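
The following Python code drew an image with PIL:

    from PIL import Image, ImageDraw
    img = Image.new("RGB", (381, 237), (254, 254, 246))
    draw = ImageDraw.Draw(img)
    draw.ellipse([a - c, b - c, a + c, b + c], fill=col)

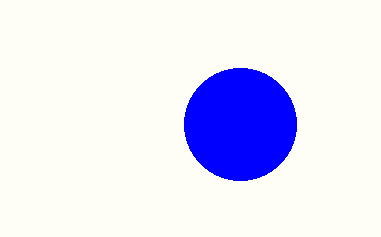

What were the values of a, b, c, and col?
a = 240; b = 124; c = 56; col = 'blue'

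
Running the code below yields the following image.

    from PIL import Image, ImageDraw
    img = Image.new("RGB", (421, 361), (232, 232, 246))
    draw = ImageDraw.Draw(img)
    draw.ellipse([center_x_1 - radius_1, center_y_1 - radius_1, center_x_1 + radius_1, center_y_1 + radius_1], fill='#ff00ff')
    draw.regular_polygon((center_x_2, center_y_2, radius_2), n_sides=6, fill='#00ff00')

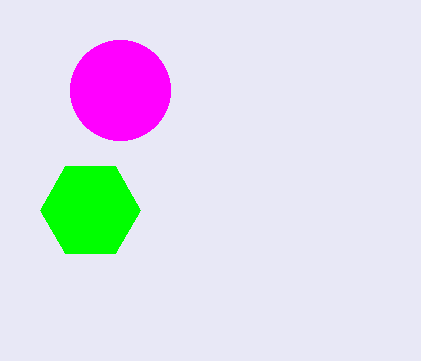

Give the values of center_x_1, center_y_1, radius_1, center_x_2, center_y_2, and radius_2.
center_x_1 = 120, center_y_1 = 90, radius_1 = 50, center_x_2 = 90, center_y_2 = 210, radius_2 = 50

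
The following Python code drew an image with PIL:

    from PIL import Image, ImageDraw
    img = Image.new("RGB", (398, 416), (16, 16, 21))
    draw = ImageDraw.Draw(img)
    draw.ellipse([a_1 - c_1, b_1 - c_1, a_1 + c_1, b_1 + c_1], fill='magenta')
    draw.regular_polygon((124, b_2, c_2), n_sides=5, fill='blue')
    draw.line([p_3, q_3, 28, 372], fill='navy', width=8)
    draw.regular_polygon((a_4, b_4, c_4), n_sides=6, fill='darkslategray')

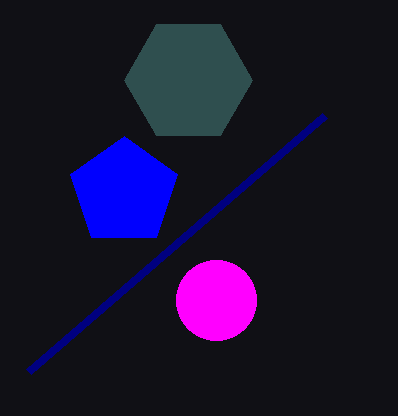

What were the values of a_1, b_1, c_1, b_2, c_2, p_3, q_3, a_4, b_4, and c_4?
a_1 = 216, b_1 = 300, c_1 = 40, b_2 = 192, c_2 = 56, p_3 = 324, q_3 = 116, a_4 = 188, b_4 = 80, c_4 = 64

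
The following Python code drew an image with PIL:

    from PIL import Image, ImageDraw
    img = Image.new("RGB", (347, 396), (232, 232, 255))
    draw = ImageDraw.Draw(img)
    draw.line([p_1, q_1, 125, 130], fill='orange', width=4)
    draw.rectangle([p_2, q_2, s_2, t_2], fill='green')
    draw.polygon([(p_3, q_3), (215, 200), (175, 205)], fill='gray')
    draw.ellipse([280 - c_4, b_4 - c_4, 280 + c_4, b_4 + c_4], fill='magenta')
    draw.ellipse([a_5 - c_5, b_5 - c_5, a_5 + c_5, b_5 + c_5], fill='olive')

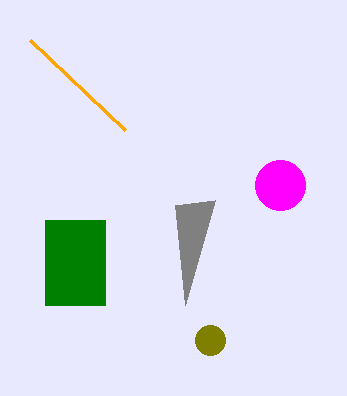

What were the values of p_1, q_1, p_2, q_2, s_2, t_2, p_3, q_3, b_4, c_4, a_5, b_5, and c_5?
p_1 = 30
q_1 = 40
p_2 = 45
q_2 = 220
s_2 = 105
t_2 = 305
p_3 = 185
q_3 = 305
b_4 = 185
c_4 = 25
a_5 = 210
b_5 = 340
c_5 = 15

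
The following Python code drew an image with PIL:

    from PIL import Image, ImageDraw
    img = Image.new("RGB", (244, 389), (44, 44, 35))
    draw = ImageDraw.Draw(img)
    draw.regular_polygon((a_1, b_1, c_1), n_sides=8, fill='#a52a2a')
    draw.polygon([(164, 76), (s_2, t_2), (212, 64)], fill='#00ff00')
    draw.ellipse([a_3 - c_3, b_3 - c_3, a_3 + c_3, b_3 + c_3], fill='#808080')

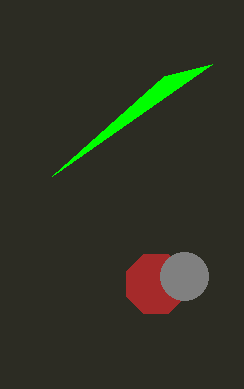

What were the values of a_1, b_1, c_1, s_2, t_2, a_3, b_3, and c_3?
a_1 = 156, b_1 = 284, c_1 = 32, s_2 = 52, t_2 = 176, a_3 = 184, b_3 = 276, c_3 = 24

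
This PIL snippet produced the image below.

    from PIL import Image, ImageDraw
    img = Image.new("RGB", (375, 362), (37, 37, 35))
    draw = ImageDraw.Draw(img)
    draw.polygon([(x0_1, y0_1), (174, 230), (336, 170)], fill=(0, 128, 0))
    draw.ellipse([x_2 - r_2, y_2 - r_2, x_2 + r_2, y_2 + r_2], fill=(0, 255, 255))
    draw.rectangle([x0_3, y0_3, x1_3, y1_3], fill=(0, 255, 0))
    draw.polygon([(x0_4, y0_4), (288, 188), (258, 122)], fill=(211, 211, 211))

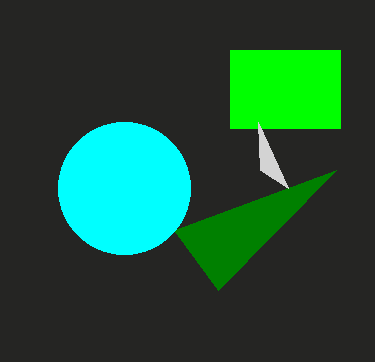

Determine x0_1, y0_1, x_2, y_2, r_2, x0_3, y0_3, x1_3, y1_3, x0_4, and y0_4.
x0_1 = 218
y0_1 = 290
x_2 = 124
y_2 = 188
r_2 = 66
x0_3 = 230
y0_3 = 50
x1_3 = 340
y1_3 = 128
x0_4 = 260
y0_4 = 170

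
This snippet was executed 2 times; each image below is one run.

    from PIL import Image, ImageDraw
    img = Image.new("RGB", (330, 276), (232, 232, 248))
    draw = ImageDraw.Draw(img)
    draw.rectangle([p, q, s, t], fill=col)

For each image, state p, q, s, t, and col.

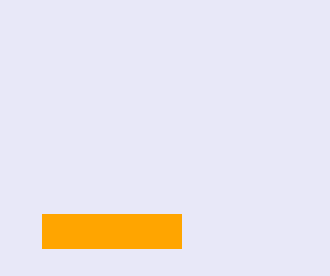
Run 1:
p = 42; q = 214; s = 181; t = 248; col = 'orange'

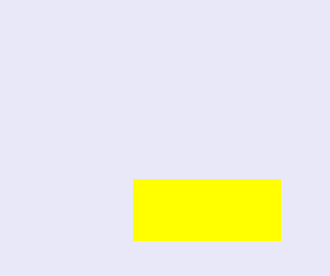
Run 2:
p = 133, q = 179, s = 280, t = 240, col = 'yellow'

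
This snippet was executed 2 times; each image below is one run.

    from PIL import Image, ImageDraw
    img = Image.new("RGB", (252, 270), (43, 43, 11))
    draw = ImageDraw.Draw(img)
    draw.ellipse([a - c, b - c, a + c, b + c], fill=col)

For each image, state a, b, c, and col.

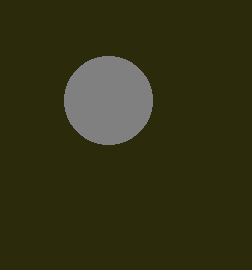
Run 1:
a = 108; b = 100; c = 44; col = 'gray'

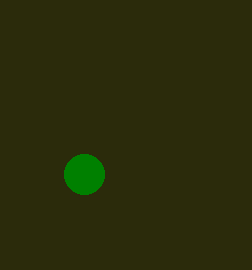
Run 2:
a = 84, b = 174, c = 20, col = 'green'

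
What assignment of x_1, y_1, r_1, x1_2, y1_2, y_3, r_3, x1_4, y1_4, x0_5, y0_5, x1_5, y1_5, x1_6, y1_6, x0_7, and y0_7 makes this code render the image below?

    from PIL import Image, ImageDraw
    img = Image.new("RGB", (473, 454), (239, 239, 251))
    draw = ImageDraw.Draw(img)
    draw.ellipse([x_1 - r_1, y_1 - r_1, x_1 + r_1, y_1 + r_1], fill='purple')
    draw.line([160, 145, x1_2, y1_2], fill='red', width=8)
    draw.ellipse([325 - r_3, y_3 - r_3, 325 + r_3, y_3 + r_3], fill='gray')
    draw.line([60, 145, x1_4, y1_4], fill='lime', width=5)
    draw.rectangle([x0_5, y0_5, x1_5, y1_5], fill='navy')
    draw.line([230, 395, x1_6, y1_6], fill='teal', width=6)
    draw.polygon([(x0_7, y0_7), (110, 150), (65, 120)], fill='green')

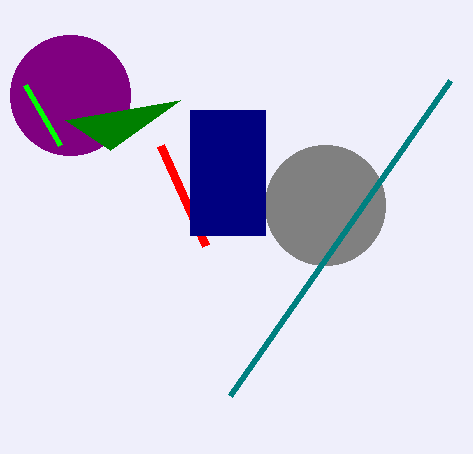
x_1 = 70, y_1 = 95, r_1 = 60, x1_2 = 205, y1_2 = 245, y_3 = 205, r_3 = 60, x1_4 = 25, y1_4 = 85, x0_5 = 190, y0_5 = 110, x1_5 = 265, y1_5 = 235, x1_6 = 450, y1_6 = 80, x0_7 = 180, y0_7 = 100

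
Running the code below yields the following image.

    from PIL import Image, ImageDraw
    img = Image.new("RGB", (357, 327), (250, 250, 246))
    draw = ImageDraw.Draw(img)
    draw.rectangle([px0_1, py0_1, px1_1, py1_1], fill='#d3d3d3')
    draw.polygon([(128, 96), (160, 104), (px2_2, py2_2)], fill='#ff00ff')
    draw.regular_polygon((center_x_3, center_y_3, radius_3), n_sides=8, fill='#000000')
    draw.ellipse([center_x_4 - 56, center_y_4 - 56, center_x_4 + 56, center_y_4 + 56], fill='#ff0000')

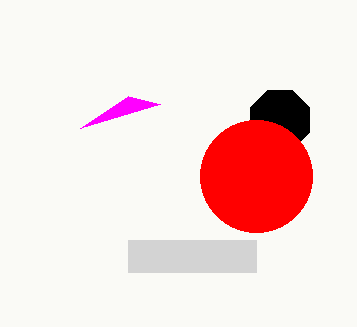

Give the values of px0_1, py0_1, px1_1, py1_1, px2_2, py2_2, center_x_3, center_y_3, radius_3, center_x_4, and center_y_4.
px0_1 = 128
py0_1 = 240
px1_1 = 256
py1_1 = 272
px2_2 = 80
py2_2 = 128
center_x_3 = 280
center_y_3 = 120
radius_3 = 32
center_x_4 = 256
center_y_4 = 176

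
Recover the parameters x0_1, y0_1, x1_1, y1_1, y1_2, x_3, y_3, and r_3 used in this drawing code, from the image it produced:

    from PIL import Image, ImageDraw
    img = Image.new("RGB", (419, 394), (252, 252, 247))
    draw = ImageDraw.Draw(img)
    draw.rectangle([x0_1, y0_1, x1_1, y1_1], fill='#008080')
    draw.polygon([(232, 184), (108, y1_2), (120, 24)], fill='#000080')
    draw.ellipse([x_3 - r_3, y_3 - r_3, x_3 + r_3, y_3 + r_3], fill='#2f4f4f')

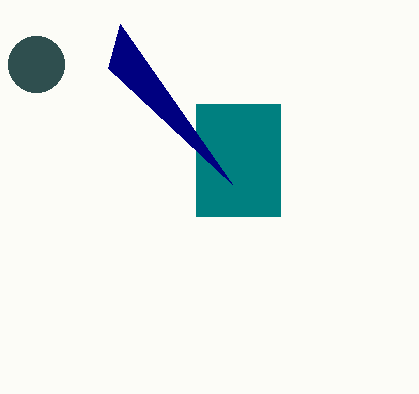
x0_1 = 196, y0_1 = 104, x1_1 = 280, y1_1 = 216, y1_2 = 68, x_3 = 36, y_3 = 64, r_3 = 28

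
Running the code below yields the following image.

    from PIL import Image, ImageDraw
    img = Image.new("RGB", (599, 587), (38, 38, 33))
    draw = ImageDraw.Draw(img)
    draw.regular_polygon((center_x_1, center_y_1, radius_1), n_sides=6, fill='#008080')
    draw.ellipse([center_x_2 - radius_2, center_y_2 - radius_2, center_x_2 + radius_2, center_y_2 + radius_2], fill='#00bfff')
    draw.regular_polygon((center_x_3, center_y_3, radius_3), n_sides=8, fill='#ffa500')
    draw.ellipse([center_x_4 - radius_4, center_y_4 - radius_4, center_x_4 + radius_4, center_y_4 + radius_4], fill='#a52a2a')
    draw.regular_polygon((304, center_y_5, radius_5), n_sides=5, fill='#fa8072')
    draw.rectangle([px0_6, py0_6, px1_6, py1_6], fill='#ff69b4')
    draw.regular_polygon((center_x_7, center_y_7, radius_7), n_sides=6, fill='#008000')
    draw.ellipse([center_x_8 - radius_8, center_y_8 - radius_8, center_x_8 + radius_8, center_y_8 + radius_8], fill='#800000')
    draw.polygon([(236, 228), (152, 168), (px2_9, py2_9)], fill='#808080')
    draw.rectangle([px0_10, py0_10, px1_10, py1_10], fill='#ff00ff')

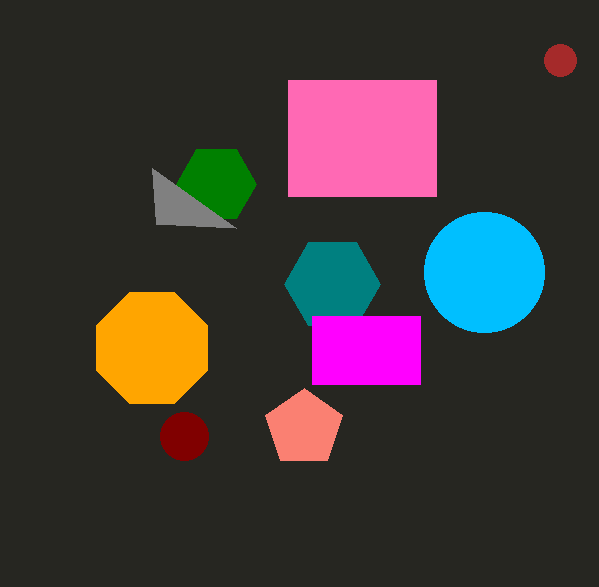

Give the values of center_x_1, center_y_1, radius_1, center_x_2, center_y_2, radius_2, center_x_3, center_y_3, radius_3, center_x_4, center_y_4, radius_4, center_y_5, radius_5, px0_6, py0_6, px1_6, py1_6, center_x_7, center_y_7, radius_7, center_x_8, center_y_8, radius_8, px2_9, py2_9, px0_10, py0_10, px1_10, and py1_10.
center_x_1 = 332; center_y_1 = 284; radius_1 = 48; center_x_2 = 484; center_y_2 = 272; radius_2 = 60; center_x_3 = 152; center_y_3 = 348; radius_3 = 60; center_x_4 = 560; center_y_4 = 60; radius_4 = 16; center_y_5 = 428; radius_5 = 40; px0_6 = 288; py0_6 = 80; px1_6 = 436; py1_6 = 196; center_x_7 = 216; center_y_7 = 184; radius_7 = 40; center_x_8 = 184; center_y_8 = 436; radius_8 = 24; px2_9 = 156; py2_9 = 224; px0_10 = 312; py0_10 = 316; px1_10 = 420; py1_10 = 384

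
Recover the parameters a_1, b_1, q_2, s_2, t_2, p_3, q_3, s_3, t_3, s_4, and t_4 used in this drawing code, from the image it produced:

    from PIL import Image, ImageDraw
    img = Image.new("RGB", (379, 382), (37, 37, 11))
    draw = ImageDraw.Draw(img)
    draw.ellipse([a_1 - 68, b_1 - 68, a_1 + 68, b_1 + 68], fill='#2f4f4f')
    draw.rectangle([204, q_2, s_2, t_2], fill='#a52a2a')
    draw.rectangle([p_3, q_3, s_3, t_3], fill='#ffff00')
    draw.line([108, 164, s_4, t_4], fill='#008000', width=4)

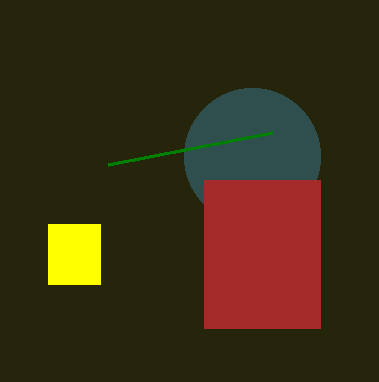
a_1 = 252; b_1 = 156; q_2 = 180; s_2 = 320; t_2 = 328; p_3 = 48; q_3 = 224; s_3 = 100; t_3 = 284; s_4 = 272; t_4 = 132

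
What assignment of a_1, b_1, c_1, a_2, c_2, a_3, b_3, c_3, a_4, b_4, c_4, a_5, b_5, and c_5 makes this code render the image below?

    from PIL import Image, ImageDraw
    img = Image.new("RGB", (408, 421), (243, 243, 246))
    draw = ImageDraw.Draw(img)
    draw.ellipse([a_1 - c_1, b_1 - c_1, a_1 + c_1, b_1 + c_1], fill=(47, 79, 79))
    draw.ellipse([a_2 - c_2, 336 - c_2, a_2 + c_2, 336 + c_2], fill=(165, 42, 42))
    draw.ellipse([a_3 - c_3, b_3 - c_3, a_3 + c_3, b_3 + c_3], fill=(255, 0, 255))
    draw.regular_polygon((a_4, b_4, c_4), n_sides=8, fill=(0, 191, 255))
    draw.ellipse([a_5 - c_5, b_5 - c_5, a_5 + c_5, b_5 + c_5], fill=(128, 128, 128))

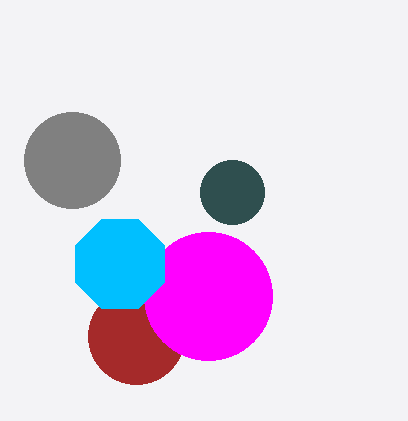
a_1 = 232; b_1 = 192; c_1 = 32; a_2 = 136; c_2 = 48; a_3 = 208; b_3 = 296; c_3 = 64; a_4 = 120; b_4 = 264; c_4 = 48; a_5 = 72; b_5 = 160; c_5 = 48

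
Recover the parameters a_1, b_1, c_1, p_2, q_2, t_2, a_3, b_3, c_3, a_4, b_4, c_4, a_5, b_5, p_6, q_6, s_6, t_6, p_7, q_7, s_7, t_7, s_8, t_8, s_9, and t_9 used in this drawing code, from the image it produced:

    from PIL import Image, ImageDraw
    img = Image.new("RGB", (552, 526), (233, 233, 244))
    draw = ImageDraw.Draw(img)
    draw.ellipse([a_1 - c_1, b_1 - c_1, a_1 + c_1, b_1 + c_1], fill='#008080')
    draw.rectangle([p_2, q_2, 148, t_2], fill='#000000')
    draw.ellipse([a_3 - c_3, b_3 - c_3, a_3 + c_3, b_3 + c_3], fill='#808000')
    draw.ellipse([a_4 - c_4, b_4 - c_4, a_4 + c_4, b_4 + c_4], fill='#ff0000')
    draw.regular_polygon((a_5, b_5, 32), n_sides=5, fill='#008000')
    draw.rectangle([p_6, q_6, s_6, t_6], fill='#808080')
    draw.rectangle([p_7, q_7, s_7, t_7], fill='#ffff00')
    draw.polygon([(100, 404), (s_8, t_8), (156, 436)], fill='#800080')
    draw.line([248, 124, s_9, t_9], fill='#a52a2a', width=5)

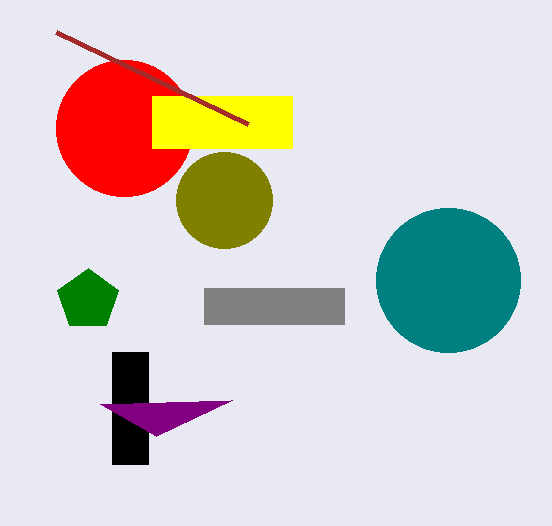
a_1 = 448; b_1 = 280; c_1 = 72; p_2 = 112; q_2 = 352; t_2 = 464; a_3 = 224; b_3 = 200; c_3 = 48; a_4 = 124; b_4 = 128; c_4 = 68; a_5 = 88; b_5 = 300; p_6 = 204; q_6 = 288; s_6 = 344; t_6 = 324; p_7 = 152; q_7 = 96; s_7 = 292; t_7 = 148; s_8 = 232; t_8 = 400; s_9 = 56; t_9 = 32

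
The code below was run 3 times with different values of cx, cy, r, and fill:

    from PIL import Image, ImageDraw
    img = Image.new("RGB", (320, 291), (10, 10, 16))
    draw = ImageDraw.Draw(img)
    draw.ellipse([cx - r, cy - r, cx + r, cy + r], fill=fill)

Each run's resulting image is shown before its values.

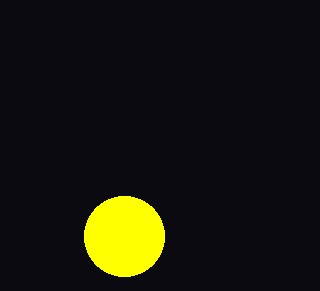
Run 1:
cx = 124, cy = 236, r = 40, fill = 'yellow'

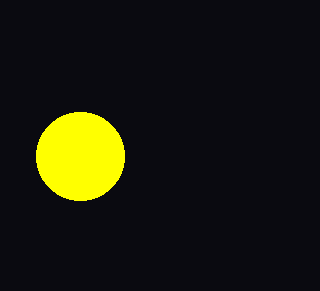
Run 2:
cx = 80
cy = 156
r = 44
fill = 'yellow'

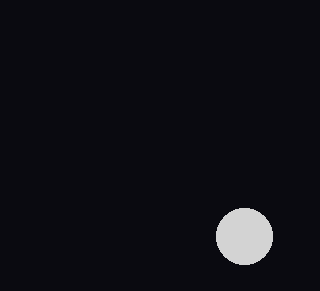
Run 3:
cx = 244
cy = 236
r = 28
fill = 'lightgray'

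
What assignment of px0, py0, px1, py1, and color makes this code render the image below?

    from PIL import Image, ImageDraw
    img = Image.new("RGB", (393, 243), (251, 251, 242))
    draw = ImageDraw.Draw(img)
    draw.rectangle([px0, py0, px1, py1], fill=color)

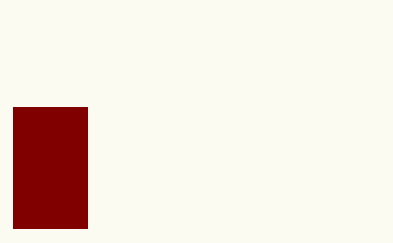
px0 = 13
py0 = 107
px1 = 87
py1 = 228
color = 'maroon'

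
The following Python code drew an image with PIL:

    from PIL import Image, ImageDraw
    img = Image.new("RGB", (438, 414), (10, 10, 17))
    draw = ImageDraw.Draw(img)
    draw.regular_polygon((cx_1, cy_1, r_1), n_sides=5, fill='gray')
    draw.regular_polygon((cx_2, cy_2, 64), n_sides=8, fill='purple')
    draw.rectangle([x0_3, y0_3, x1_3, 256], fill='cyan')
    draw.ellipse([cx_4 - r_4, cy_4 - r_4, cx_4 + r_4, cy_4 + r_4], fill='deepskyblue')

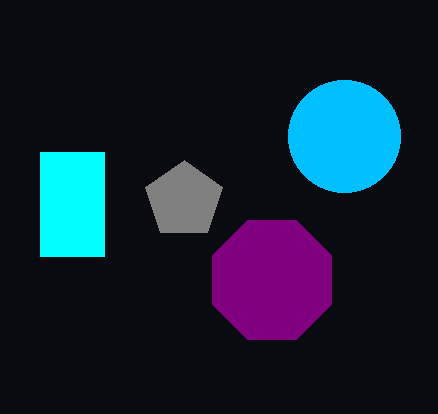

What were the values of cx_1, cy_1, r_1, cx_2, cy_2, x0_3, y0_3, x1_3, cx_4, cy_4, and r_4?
cx_1 = 184; cy_1 = 200; r_1 = 40; cx_2 = 272; cy_2 = 280; x0_3 = 40; y0_3 = 152; x1_3 = 104; cx_4 = 344; cy_4 = 136; r_4 = 56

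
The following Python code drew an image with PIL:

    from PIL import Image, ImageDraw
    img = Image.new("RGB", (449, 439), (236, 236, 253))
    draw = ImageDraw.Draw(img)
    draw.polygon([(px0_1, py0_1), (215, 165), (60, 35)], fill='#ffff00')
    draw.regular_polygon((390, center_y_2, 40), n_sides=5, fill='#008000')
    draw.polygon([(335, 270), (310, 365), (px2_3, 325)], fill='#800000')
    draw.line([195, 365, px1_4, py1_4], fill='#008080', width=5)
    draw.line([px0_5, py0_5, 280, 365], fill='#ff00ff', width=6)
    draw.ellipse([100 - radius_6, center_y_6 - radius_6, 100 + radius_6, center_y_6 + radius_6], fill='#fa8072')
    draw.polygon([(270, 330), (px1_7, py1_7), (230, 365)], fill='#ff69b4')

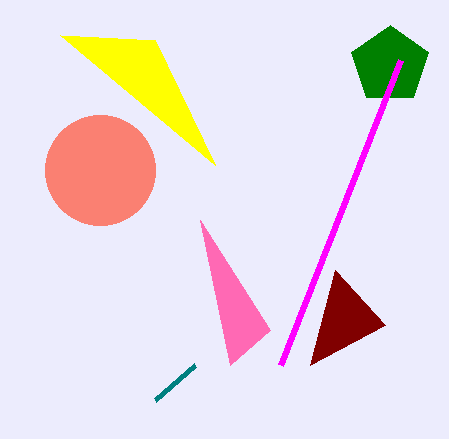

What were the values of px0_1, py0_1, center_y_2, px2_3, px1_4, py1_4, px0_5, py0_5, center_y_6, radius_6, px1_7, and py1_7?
px0_1 = 155
py0_1 = 40
center_y_2 = 65
px2_3 = 385
px1_4 = 155
py1_4 = 400
px0_5 = 400
py0_5 = 60
center_y_6 = 170
radius_6 = 55
px1_7 = 200
py1_7 = 220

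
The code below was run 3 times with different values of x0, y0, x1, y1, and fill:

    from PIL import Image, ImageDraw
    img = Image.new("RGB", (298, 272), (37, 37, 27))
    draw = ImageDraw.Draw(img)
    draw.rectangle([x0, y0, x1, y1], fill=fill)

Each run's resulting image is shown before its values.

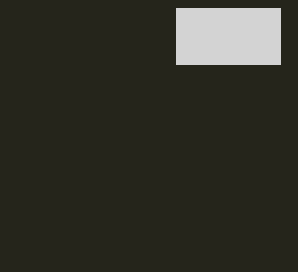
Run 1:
x0 = 176; y0 = 8; x1 = 280; y1 = 64; fill = 'lightgray'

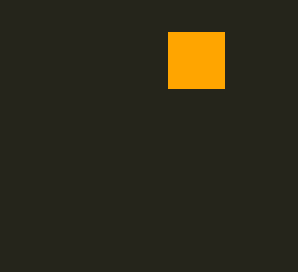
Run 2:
x0 = 168; y0 = 32; x1 = 224; y1 = 88; fill = 'orange'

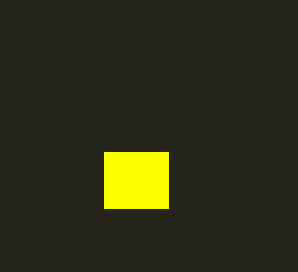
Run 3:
x0 = 104, y0 = 152, x1 = 168, y1 = 208, fill = 'yellow'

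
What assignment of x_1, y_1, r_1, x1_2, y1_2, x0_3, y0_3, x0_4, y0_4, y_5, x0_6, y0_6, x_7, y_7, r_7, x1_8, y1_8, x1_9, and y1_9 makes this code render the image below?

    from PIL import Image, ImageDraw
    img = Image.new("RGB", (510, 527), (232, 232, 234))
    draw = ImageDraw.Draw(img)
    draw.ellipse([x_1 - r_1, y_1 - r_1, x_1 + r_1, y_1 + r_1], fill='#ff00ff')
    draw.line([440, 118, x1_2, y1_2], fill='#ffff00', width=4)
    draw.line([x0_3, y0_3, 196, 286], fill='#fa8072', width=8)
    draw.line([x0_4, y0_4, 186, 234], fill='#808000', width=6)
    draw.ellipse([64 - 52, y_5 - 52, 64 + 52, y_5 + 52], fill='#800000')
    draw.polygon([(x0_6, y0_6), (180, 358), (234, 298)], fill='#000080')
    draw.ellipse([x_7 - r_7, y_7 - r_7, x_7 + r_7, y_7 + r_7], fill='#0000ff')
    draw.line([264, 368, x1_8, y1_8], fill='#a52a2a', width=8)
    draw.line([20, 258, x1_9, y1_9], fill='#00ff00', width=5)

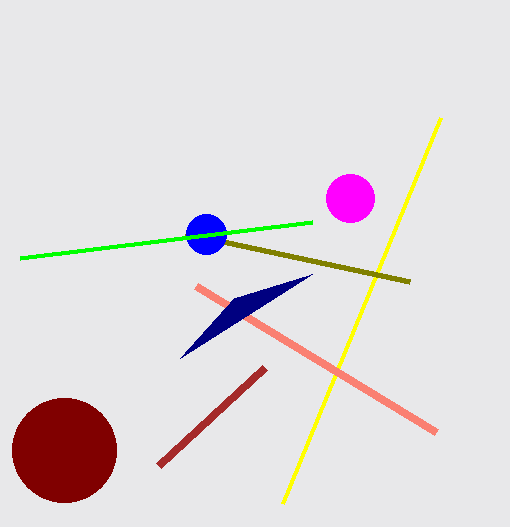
x_1 = 350
y_1 = 198
r_1 = 24
x1_2 = 282
y1_2 = 504
x0_3 = 436
y0_3 = 432
x0_4 = 410
y0_4 = 282
y_5 = 450
x0_6 = 312
y0_6 = 274
x_7 = 206
y_7 = 234
r_7 = 20
x1_8 = 158
y1_8 = 466
x1_9 = 312
y1_9 = 222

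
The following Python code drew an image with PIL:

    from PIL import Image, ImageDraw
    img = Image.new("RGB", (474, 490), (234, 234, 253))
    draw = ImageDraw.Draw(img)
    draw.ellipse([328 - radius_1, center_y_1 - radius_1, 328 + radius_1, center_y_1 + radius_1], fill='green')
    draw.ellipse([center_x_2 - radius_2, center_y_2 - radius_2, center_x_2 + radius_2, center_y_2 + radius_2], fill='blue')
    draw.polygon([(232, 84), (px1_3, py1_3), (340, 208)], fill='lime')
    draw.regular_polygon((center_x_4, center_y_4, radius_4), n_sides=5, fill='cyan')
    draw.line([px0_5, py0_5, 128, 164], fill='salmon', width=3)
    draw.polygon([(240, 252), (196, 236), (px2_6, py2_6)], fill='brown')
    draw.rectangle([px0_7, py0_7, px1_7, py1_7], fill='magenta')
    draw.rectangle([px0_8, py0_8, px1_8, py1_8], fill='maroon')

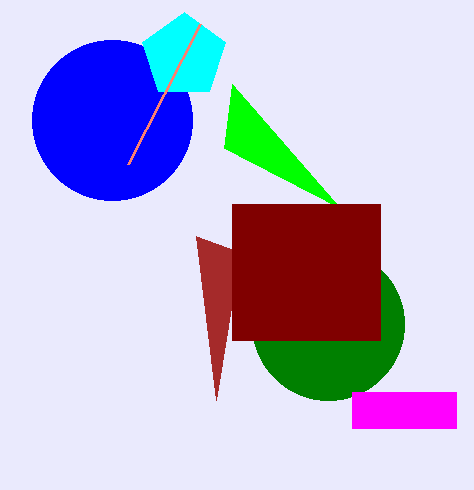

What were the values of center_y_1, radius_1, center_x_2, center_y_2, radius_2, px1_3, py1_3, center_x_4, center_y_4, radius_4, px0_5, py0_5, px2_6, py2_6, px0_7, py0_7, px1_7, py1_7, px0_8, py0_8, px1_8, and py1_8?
center_y_1 = 324; radius_1 = 76; center_x_2 = 112; center_y_2 = 120; radius_2 = 80; px1_3 = 224; py1_3 = 148; center_x_4 = 184; center_y_4 = 56; radius_4 = 44; px0_5 = 200; py0_5 = 24; px2_6 = 216; py2_6 = 400; px0_7 = 352; py0_7 = 392; px1_7 = 456; py1_7 = 428; px0_8 = 232; py0_8 = 204; px1_8 = 380; py1_8 = 340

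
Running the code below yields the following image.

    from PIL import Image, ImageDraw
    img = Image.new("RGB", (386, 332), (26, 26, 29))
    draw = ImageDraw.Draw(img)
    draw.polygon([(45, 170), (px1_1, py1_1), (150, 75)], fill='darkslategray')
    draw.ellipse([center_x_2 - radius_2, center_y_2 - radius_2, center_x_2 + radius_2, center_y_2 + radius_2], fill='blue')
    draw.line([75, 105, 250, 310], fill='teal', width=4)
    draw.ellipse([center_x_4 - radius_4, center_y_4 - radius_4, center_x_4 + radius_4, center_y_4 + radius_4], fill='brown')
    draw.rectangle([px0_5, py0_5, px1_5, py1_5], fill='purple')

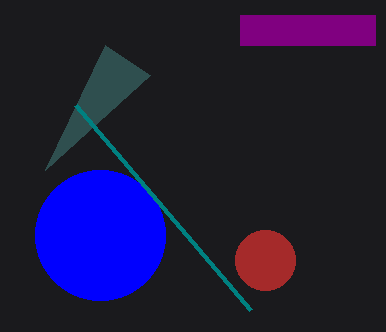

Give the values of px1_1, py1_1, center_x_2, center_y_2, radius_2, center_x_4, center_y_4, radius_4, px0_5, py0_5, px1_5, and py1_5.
px1_1 = 105; py1_1 = 45; center_x_2 = 100; center_y_2 = 235; radius_2 = 65; center_x_4 = 265; center_y_4 = 260; radius_4 = 30; px0_5 = 240; py0_5 = 15; px1_5 = 375; py1_5 = 45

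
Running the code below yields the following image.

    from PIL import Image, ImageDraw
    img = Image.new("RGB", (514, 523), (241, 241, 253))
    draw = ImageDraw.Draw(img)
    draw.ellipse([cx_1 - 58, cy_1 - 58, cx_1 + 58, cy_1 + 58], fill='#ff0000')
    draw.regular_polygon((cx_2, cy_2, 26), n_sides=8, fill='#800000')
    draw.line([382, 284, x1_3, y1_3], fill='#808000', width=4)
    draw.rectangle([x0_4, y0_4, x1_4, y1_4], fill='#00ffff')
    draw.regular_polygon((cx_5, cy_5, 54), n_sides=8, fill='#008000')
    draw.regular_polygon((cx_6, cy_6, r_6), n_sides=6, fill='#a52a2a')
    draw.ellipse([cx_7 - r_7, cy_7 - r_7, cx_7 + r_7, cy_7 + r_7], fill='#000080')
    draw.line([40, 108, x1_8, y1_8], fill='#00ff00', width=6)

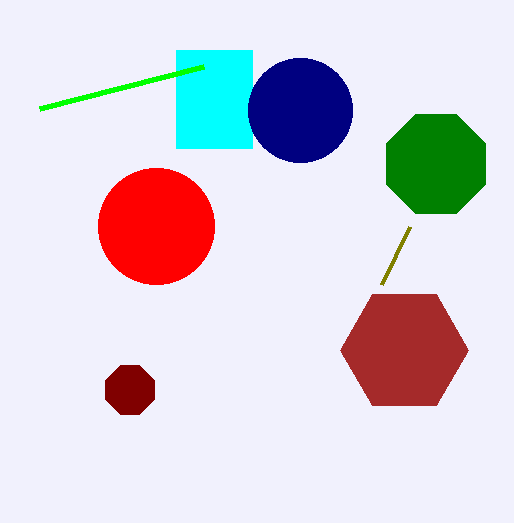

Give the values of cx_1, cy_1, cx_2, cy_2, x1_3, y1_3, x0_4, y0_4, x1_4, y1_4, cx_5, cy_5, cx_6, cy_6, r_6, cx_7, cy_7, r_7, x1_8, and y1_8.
cx_1 = 156; cy_1 = 226; cx_2 = 130; cy_2 = 390; x1_3 = 410; y1_3 = 226; x0_4 = 176; y0_4 = 50; x1_4 = 252; y1_4 = 148; cx_5 = 436; cy_5 = 164; cx_6 = 404; cy_6 = 350; r_6 = 64; cx_7 = 300; cy_7 = 110; r_7 = 52; x1_8 = 204; y1_8 = 66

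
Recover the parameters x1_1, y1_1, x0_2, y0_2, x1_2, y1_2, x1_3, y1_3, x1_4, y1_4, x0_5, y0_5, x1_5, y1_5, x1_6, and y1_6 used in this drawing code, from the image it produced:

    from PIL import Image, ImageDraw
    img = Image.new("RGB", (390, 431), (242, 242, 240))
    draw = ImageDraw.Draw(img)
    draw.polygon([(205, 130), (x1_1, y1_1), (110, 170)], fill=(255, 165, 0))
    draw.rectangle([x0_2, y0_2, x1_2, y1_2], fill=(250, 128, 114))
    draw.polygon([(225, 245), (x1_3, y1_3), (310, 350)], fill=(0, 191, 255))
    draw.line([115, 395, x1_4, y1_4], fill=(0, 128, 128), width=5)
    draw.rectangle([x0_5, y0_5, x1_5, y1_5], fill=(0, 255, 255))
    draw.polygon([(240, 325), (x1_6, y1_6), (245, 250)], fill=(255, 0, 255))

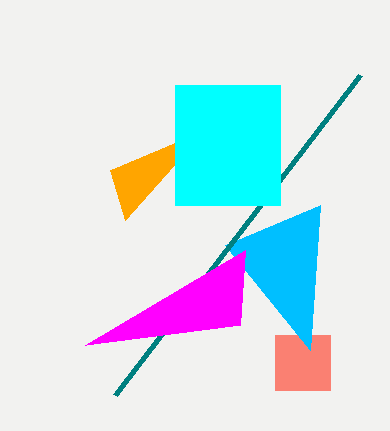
x1_1 = 125; y1_1 = 220; x0_2 = 275; y0_2 = 335; x1_2 = 330; y1_2 = 390; x1_3 = 320; y1_3 = 205; x1_4 = 360; y1_4 = 75; x0_5 = 175; y0_5 = 85; x1_5 = 280; y1_5 = 205; x1_6 = 85; y1_6 = 345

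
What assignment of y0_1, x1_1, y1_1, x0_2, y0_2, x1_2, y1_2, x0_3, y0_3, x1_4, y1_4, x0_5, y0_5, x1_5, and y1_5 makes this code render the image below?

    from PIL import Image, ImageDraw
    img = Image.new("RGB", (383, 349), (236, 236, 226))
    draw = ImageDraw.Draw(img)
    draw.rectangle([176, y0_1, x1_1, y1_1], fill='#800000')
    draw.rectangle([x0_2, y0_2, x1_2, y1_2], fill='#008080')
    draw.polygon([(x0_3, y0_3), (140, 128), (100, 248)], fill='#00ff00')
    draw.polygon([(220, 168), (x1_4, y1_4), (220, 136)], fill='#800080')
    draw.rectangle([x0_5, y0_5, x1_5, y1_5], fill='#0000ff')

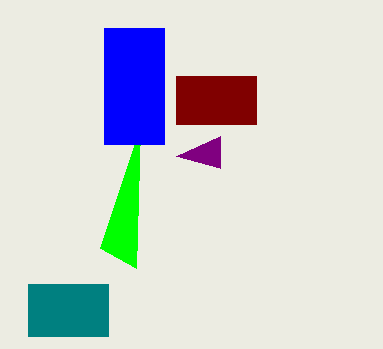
y0_1 = 76; x1_1 = 256; y1_1 = 124; x0_2 = 28; y0_2 = 284; x1_2 = 108; y1_2 = 336; x0_3 = 136; y0_3 = 268; x1_4 = 176; y1_4 = 156; x0_5 = 104; y0_5 = 28; x1_5 = 164; y1_5 = 144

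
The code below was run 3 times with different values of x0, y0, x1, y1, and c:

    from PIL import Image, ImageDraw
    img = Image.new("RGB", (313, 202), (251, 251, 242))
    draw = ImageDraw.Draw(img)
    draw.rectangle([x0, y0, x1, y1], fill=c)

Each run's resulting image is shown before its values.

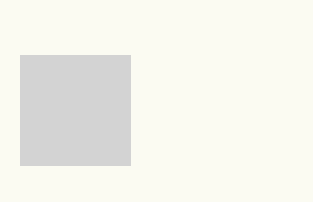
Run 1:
x0 = 20; y0 = 55; x1 = 130; y1 = 165; c = 'lightgray'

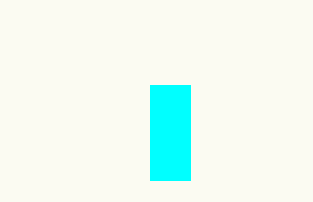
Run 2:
x0 = 150, y0 = 85, x1 = 190, y1 = 180, c = 'cyan'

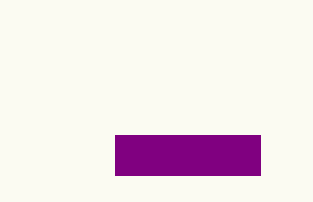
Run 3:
x0 = 115
y0 = 135
x1 = 260
y1 = 175
c = 'purple'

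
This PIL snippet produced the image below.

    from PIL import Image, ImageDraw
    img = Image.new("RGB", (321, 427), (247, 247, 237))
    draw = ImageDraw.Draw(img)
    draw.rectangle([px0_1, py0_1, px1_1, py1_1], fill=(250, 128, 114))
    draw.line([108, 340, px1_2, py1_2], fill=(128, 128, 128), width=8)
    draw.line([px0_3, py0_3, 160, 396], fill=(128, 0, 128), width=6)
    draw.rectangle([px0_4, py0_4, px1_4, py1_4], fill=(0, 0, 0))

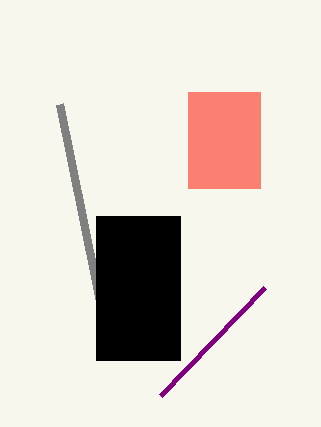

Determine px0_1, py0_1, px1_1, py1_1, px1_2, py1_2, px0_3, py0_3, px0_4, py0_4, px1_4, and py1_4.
px0_1 = 188
py0_1 = 92
px1_1 = 260
py1_1 = 188
px1_2 = 60
py1_2 = 104
px0_3 = 264
py0_3 = 288
px0_4 = 96
py0_4 = 216
px1_4 = 180
py1_4 = 360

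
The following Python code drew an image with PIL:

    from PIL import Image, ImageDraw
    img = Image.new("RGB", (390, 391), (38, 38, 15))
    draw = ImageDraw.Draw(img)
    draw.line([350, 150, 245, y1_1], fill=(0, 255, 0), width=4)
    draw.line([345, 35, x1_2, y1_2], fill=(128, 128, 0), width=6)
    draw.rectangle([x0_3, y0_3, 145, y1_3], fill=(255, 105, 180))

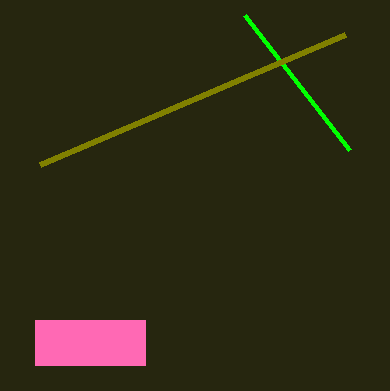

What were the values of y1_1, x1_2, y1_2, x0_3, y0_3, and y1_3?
y1_1 = 15; x1_2 = 40; y1_2 = 165; x0_3 = 35; y0_3 = 320; y1_3 = 365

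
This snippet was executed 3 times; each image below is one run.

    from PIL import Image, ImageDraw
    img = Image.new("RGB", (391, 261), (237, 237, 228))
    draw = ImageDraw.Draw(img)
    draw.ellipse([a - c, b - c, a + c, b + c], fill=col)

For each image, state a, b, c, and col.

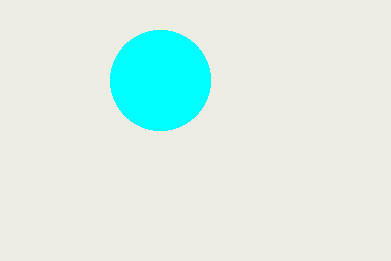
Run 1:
a = 160; b = 80; c = 50; col = 'cyan'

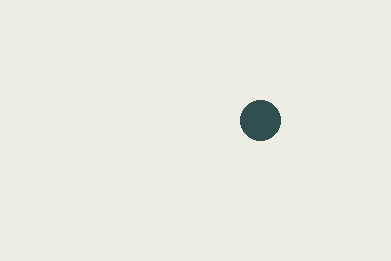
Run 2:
a = 260; b = 120; c = 20; col = 'darkslategray'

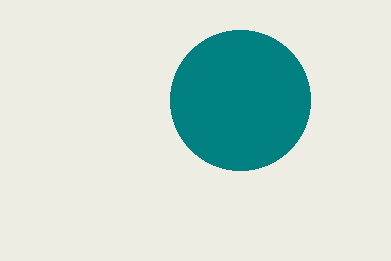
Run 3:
a = 240; b = 100; c = 70; col = 'teal'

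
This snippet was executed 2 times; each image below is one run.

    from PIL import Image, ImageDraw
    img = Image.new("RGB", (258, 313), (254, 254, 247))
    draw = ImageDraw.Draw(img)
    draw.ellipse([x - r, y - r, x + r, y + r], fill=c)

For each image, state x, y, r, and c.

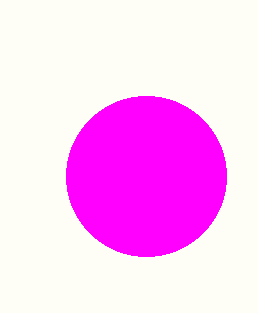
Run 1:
x = 146
y = 176
r = 80
c = 'magenta'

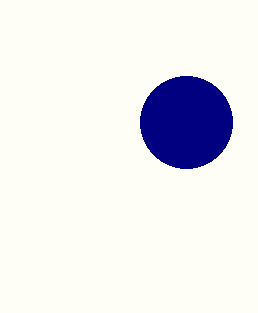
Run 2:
x = 186
y = 122
r = 46
c = 'navy'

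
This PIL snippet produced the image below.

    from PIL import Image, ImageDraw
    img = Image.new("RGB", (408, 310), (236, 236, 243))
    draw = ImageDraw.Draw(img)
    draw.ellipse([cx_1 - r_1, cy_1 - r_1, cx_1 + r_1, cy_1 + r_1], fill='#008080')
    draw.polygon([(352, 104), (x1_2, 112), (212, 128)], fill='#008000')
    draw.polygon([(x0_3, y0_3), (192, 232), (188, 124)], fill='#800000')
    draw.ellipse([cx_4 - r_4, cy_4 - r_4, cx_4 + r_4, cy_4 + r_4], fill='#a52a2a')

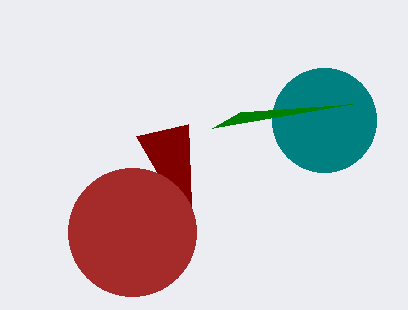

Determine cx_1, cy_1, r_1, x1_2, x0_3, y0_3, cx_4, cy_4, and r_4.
cx_1 = 324
cy_1 = 120
r_1 = 52
x1_2 = 240
x0_3 = 136
y0_3 = 136
cx_4 = 132
cy_4 = 232
r_4 = 64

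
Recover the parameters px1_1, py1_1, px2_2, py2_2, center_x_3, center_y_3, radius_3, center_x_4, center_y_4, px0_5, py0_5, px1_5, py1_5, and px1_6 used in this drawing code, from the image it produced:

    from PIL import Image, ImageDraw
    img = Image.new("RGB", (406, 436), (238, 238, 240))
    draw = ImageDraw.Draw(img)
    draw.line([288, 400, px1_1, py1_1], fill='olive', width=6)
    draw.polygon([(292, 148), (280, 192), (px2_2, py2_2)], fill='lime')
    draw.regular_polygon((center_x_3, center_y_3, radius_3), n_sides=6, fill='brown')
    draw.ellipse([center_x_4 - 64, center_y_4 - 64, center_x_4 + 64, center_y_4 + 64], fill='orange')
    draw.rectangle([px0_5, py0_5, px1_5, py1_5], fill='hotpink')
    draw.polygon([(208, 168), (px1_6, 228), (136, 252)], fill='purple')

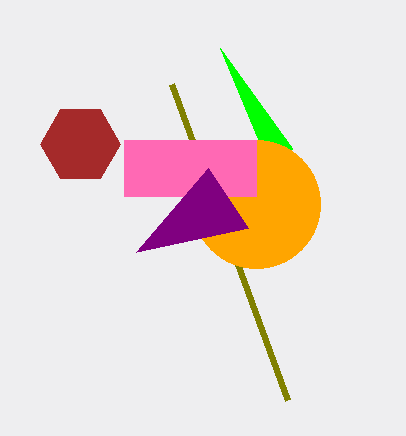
px1_1 = 172; py1_1 = 84; px2_2 = 220; py2_2 = 48; center_x_3 = 80; center_y_3 = 144; radius_3 = 40; center_x_4 = 256; center_y_4 = 204; px0_5 = 124; py0_5 = 140; px1_5 = 256; py1_5 = 196; px1_6 = 248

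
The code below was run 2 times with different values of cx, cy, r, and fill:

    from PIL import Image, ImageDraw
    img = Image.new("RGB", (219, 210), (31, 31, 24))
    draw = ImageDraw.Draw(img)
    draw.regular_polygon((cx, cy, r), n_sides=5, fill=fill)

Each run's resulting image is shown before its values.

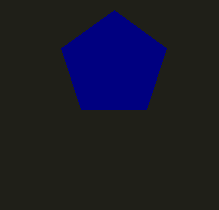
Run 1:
cx = 114, cy = 65, r = 55, fill = 'navy'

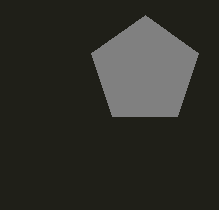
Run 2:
cx = 145, cy = 71, r = 56, fill = 'gray'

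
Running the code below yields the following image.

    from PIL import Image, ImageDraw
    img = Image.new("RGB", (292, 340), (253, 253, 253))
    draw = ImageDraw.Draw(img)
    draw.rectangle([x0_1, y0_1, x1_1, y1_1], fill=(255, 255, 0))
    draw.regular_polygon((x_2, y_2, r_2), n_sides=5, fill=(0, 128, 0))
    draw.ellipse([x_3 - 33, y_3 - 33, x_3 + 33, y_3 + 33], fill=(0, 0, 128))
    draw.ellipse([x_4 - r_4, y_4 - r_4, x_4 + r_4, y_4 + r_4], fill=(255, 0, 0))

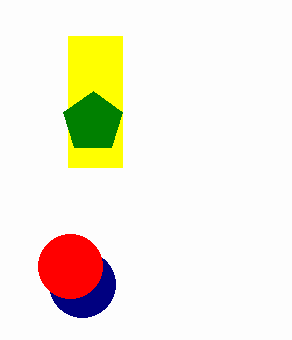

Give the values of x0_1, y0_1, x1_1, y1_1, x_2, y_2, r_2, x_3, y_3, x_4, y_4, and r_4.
x0_1 = 68; y0_1 = 36; x1_1 = 122; y1_1 = 167; x_2 = 93; y_2 = 122; r_2 = 31; x_3 = 82; y_3 = 284; x_4 = 70; y_4 = 266; r_4 = 32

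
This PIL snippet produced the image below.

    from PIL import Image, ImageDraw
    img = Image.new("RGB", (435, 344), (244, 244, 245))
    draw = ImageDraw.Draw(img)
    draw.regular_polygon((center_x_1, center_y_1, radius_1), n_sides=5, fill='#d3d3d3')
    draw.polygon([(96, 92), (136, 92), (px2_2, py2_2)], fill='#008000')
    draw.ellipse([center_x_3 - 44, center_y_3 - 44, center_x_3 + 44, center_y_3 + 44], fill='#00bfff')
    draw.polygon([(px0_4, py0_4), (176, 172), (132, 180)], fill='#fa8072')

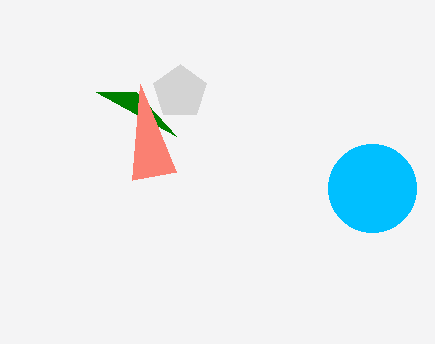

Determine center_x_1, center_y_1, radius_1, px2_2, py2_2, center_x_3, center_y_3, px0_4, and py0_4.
center_x_1 = 180, center_y_1 = 92, radius_1 = 28, px2_2 = 176, py2_2 = 136, center_x_3 = 372, center_y_3 = 188, px0_4 = 140, py0_4 = 84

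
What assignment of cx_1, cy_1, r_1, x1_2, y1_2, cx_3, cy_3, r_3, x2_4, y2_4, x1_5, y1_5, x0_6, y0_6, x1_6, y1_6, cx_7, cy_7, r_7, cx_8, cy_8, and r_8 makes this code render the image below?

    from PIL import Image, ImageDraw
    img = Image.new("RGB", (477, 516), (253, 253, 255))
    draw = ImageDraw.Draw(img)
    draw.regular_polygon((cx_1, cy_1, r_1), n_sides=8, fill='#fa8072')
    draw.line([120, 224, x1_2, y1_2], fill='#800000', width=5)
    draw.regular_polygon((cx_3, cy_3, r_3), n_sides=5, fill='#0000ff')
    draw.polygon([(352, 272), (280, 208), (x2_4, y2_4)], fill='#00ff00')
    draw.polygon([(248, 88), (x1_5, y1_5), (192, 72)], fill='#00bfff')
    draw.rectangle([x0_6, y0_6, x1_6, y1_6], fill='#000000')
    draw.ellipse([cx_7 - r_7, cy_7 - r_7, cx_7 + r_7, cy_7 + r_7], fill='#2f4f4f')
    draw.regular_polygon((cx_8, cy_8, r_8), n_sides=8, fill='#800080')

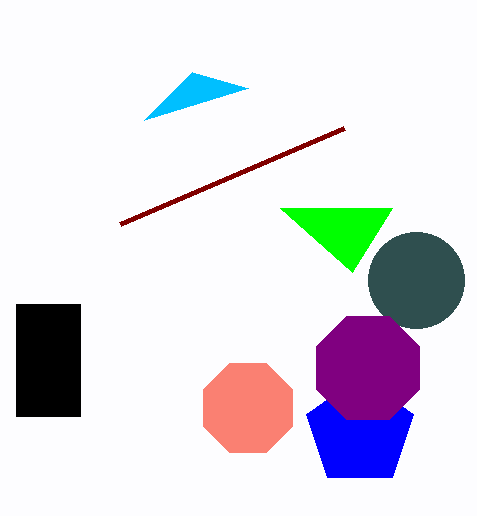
cx_1 = 248
cy_1 = 408
r_1 = 48
x1_2 = 344
y1_2 = 128
cx_3 = 360
cy_3 = 432
r_3 = 56
x2_4 = 392
y2_4 = 208
x1_5 = 144
y1_5 = 120
x0_6 = 16
y0_6 = 304
x1_6 = 80
y1_6 = 416
cx_7 = 416
cy_7 = 280
r_7 = 48
cx_8 = 368
cy_8 = 368
r_8 = 56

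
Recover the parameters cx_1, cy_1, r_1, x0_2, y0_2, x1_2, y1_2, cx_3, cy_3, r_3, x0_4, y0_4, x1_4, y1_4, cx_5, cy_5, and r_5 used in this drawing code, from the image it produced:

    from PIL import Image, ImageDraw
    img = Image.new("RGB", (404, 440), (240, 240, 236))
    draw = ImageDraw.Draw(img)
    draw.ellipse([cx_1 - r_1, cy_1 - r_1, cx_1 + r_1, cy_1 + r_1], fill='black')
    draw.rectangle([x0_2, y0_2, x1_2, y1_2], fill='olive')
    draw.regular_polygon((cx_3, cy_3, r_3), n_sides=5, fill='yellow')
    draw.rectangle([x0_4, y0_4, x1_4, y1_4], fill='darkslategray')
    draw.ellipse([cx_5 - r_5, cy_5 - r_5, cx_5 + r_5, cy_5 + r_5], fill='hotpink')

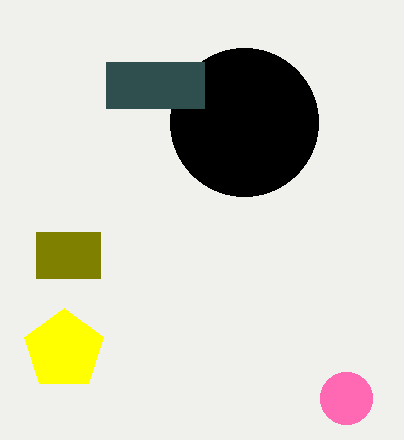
cx_1 = 244
cy_1 = 122
r_1 = 74
x0_2 = 36
y0_2 = 232
x1_2 = 100
y1_2 = 278
cx_3 = 64
cy_3 = 350
r_3 = 42
x0_4 = 106
y0_4 = 62
x1_4 = 204
y1_4 = 108
cx_5 = 346
cy_5 = 398
r_5 = 26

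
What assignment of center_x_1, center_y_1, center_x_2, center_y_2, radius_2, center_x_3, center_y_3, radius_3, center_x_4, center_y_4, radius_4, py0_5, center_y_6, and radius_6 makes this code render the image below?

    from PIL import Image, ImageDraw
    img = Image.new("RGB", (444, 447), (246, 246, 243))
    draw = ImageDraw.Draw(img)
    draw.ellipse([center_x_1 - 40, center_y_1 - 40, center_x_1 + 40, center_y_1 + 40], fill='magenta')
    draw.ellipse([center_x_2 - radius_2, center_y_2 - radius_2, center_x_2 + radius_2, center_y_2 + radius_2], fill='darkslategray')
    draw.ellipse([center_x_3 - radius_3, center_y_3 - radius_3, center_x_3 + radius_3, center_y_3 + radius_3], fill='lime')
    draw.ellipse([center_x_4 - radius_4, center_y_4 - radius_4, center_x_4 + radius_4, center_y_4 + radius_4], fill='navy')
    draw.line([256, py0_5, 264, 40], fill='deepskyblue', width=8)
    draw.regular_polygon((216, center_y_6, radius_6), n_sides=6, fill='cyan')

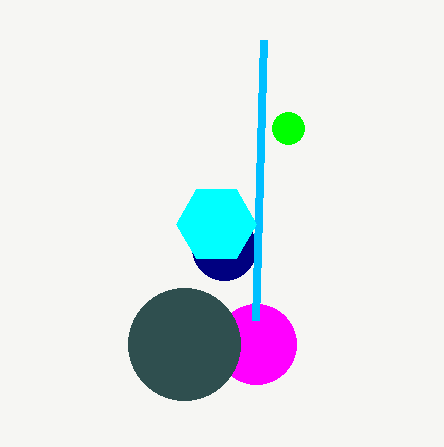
center_x_1 = 256, center_y_1 = 344, center_x_2 = 184, center_y_2 = 344, radius_2 = 56, center_x_3 = 288, center_y_3 = 128, radius_3 = 16, center_x_4 = 224, center_y_4 = 248, radius_4 = 32, py0_5 = 320, center_y_6 = 224, radius_6 = 40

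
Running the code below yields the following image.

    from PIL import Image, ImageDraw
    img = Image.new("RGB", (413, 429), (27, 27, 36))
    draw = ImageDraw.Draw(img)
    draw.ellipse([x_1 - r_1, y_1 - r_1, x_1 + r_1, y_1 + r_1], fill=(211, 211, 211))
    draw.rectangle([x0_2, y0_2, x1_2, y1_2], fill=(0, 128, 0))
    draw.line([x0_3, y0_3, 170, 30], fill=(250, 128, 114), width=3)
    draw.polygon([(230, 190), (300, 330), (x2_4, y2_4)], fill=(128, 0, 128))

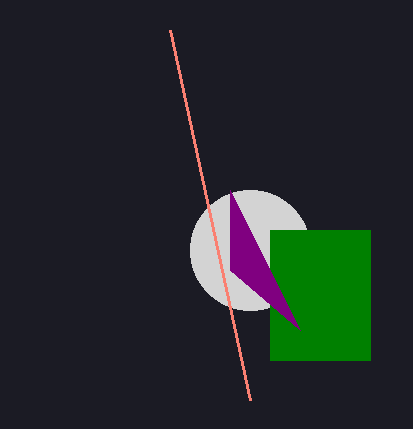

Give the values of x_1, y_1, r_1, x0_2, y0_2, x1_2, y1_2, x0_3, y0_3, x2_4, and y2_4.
x_1 = 250
y_1 = 250
r_1 = 60
x0_2 = 270
y0_2 = 230
x1_2 = 370
y1_2 = 360
x0_3 = 250
y0_3 = 400
x2_4 = 230
y2_4 = 270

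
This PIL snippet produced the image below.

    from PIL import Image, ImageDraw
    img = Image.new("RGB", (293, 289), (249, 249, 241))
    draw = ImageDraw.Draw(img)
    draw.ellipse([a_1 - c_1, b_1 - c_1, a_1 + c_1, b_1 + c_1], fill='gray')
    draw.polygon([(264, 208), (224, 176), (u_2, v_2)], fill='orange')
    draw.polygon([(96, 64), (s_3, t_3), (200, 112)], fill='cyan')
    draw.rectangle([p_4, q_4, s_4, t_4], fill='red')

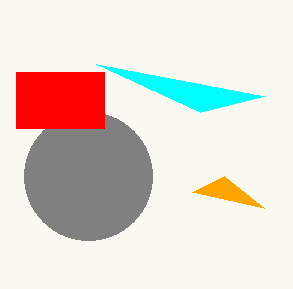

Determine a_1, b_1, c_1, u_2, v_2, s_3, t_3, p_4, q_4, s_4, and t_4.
a_1 = 88
b_1 = 176
c_1 = 64
u_2 = 192
v_2 = 192
s_3 = 264
t_3 = 96
p_4 = 16
q_4 = 72
s_4 = 104
t_4 = 128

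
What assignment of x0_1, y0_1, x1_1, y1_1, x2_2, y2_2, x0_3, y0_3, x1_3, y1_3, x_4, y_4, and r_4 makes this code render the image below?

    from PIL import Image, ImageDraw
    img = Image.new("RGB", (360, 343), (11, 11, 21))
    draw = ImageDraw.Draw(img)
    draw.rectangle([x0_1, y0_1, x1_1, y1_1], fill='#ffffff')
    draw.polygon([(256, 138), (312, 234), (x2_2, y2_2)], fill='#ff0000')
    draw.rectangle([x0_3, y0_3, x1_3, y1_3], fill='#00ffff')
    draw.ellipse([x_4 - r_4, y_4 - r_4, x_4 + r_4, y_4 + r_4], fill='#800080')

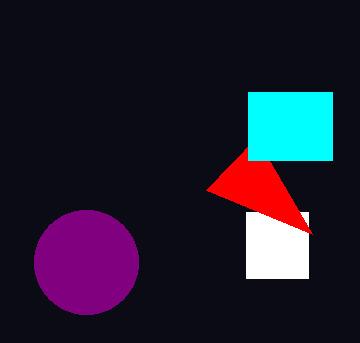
x0_1 = 246
y0_1 = 212
x1_1 = 308
y1_1 = 278
x2_2 = 206
y2_2 = 190
x0_3 = 248
y0_3 = 92
x1_3 = 332
y1_3 = 160
x_4 = 86
y_4 = 262
r_4 = 52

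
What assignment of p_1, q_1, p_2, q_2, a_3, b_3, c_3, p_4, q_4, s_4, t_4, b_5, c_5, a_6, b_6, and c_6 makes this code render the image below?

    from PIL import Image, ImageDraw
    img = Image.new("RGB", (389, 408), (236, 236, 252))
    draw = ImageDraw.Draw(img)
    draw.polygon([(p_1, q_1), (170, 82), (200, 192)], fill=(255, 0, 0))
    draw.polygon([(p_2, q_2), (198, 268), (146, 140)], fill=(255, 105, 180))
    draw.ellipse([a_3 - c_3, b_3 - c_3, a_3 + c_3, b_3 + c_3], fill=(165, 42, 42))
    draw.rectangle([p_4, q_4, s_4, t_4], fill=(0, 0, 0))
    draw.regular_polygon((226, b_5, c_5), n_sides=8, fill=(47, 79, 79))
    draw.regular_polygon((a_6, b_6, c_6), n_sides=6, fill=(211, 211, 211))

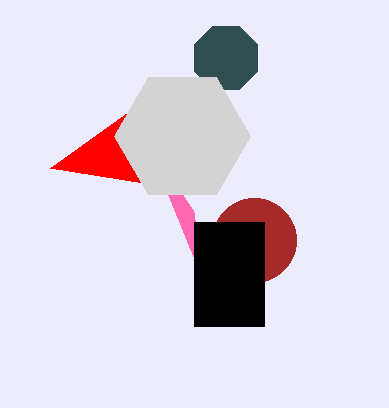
p_1 = 50; q_1 = 168; p_2 = 194; q_2 = 212; a_3 = 254; b_3 = 240; c_3 = 42; p_4 = 194; q_4 = 222; s_4 = 264; t_4 = 326; b_5 = 58; c_5 = 34; a_6 = 182; b_6 = 136; c_6 = 68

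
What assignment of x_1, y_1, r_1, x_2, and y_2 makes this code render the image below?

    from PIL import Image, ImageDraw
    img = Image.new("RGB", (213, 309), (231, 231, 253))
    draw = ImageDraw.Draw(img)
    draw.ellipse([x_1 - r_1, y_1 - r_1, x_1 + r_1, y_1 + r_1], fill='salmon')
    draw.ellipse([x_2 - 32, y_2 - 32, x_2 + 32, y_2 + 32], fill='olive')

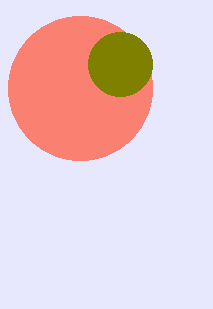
x_1 = 80, y_1 = 88, r_1 = 72, x_2 = 120, y_2 = 64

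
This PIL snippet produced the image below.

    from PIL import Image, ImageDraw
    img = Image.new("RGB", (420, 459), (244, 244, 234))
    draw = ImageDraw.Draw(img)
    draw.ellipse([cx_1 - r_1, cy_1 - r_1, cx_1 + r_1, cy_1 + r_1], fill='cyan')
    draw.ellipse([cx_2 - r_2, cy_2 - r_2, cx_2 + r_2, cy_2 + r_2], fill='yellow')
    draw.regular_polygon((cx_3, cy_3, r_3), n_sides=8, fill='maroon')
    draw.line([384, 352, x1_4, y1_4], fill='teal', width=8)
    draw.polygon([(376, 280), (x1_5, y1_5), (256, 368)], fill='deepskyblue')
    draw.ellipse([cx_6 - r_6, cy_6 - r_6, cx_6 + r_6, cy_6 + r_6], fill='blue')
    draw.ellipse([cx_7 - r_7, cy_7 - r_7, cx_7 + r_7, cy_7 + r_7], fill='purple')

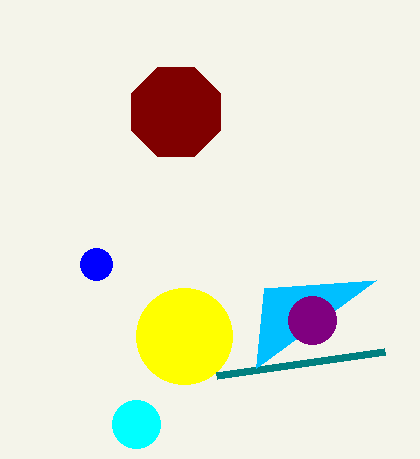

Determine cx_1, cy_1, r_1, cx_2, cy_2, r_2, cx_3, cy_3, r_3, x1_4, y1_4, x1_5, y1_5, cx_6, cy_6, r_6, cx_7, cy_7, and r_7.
cx_1 = 136
cy_1 = 424
r_1 = 24
cx_2 = 184
cy_2 = 336
r_2 = 48
cx_3 = 176
cy_3 = 112
r_3 = 48
x1_4 = 216
y1_4 = 376
x1_5 = 264
y1_5 = 288
cx_6 = 96
cy_6 = 264
r_6 = 16
cx_7 = 312
cy_7 = 320
r_7 = 24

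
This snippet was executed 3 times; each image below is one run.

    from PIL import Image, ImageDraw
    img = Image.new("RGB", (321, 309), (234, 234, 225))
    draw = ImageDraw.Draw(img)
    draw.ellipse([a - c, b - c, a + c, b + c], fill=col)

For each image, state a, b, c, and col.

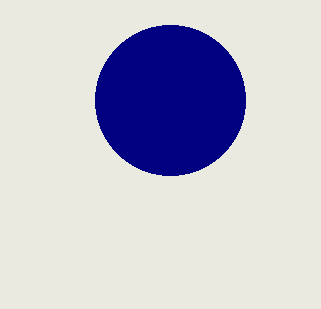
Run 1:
a = 170
b = 100
c = 75
col = 'navy'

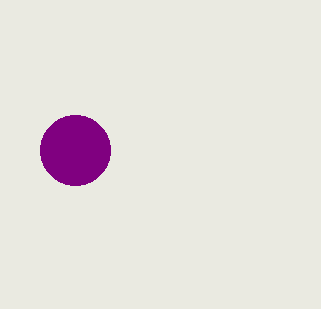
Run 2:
a = 75; b = 150; c = 35; col = 'purple'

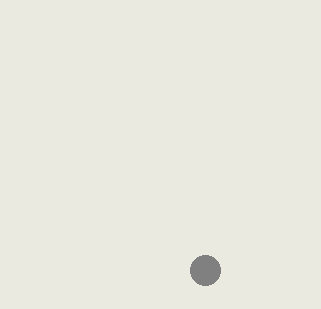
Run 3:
a = 205, b = 270, c = 15, col = 'gray'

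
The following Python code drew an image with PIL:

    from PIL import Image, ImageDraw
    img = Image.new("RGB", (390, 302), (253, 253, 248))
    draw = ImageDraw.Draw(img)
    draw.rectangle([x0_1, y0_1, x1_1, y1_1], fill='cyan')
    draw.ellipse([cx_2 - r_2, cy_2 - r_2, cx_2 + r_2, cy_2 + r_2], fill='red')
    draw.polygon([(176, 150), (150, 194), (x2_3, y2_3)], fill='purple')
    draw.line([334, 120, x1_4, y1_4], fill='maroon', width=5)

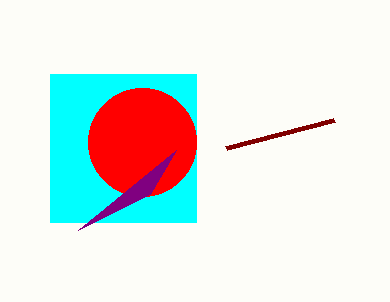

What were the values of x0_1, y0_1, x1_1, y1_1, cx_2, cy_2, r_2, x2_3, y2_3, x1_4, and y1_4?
x0_1 = 50, y0_1 = 74, x1_1 = 196, y1_1 = 222, cx_2 = 142, cy_2 = 142, r_2 = 54, x2_3 = 78, y2_3 = 230, x1_4 = 226, y1_4 = 148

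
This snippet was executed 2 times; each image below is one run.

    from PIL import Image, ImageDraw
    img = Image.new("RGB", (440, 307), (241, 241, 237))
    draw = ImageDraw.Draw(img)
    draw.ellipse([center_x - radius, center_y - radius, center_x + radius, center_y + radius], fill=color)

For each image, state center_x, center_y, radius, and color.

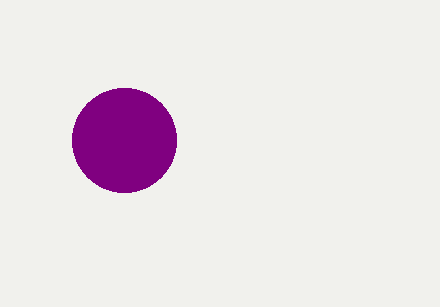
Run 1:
center_x = 124
center_y = 140
radius = 52
color = 'purple'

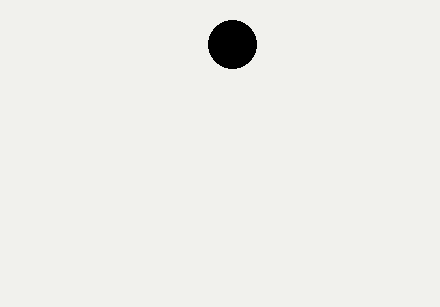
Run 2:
center_x = 232; center_y = 44; radius = 24; color = 'black'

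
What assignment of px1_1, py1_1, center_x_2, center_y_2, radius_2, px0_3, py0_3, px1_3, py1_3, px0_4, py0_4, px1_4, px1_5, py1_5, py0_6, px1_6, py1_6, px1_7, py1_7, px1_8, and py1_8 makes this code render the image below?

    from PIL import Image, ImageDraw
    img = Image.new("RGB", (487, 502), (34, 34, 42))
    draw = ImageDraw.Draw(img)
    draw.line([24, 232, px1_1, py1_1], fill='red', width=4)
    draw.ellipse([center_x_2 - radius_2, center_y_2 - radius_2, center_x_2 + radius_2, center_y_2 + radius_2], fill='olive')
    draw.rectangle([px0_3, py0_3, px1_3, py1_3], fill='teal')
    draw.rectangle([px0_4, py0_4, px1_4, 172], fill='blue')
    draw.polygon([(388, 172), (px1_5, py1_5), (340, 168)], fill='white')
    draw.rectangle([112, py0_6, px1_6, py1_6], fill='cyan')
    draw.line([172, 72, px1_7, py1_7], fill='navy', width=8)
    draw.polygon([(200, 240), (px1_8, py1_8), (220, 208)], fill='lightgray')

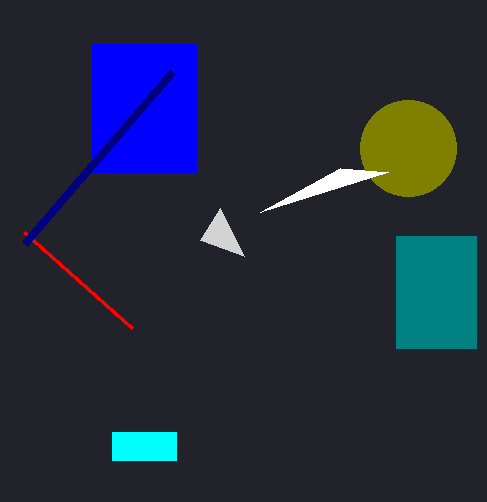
px1_1 = 132; py1_1 = 328; center_x_2 = 408; center_y_2 = 148; radius_2 = 48; px0_3 = 396; py0_3 = 236; px1_3 = 476; py1_3 = 348; px0_4 = 92; py0_4 = 44; px1_4 = 196; px1_5 = 260; py1_5 = 212; py0_6 = 432; px1_6 = 176; py1_6 = 460; px1_7 = 24; py1_7 = 244; px1_8 = 244; py1_8 = 256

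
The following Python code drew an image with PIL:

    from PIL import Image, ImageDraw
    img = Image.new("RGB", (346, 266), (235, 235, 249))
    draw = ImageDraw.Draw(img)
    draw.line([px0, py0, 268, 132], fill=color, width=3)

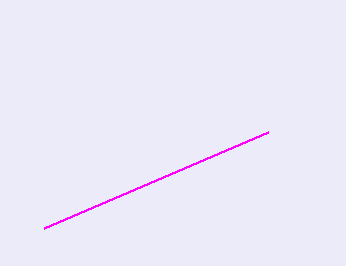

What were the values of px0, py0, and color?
px0 = 44, py0 = 228, color = 'magenta'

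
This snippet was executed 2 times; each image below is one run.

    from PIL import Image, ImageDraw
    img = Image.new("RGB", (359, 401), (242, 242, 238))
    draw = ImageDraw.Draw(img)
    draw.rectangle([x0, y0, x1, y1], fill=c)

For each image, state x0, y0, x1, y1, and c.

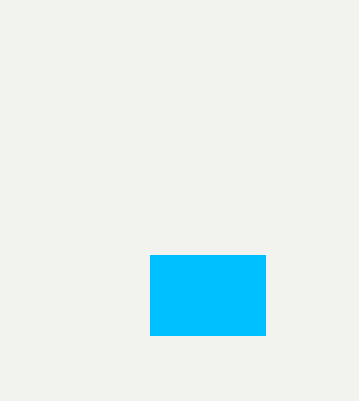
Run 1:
x0 = 150, y0 = 255, x1 = 265, y1 = 335, c = 'deepskyblue'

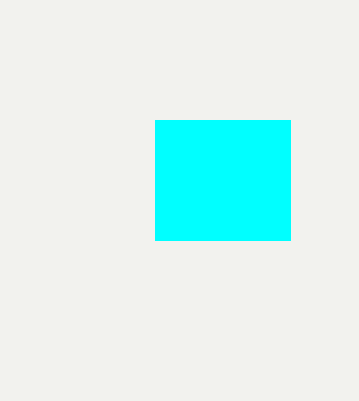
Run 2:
x0 = 155, y0 = 120, x1 = 290, y1 = 240, c = 'cyan'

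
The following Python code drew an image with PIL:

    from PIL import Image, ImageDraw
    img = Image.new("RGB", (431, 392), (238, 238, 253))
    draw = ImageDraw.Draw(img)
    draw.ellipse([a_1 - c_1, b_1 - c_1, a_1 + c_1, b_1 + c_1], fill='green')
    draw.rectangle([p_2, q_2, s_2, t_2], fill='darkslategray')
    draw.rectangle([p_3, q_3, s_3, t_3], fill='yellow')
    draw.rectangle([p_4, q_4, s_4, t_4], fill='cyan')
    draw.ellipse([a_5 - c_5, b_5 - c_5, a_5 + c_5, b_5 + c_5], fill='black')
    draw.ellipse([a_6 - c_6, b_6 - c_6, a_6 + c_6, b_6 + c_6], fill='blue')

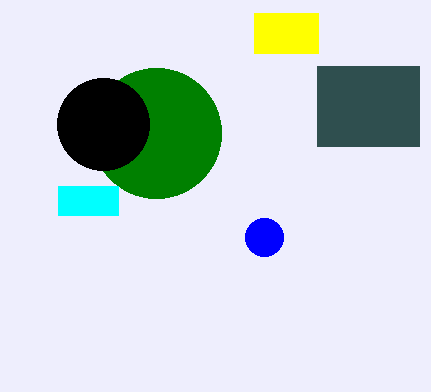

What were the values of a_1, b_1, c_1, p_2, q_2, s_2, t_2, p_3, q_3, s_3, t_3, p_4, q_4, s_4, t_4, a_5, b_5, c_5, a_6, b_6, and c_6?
a_1 = 156
b_1 = 133
c_1 = 65
p_2 = 317
q_2 = 66
s_2 = 419
t_2 = 146
p_3 = 254
q_3 = 13
s_3 = 318
t_3 = 53
p_4 = 58
q_4 = 186
s_4 = 118
t_4 = 215
a_5 = 103
b_5 = 124
c_5 = 46
a_6 = 264
b_6 = 237
c_6 = 19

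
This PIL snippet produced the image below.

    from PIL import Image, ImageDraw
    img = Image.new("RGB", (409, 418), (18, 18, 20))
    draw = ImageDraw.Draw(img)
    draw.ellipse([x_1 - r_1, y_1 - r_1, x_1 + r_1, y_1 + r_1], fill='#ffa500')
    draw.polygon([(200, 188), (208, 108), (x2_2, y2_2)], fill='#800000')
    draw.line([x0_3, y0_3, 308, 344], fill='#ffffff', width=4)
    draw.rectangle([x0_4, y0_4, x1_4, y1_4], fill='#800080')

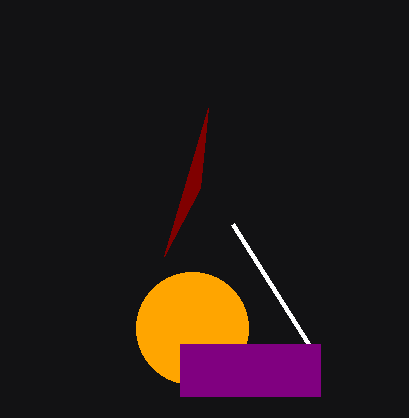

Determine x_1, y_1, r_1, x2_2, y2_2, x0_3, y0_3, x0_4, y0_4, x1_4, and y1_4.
x_1 = 192
y_1 = 328
r_1 = 56
x2_2 = 164
y2_2 = 256
x0_3 = 232
y0_3 = 224
x0_4 = 180
y0_4 = 344
x1_4 = 320
y1_4 = 396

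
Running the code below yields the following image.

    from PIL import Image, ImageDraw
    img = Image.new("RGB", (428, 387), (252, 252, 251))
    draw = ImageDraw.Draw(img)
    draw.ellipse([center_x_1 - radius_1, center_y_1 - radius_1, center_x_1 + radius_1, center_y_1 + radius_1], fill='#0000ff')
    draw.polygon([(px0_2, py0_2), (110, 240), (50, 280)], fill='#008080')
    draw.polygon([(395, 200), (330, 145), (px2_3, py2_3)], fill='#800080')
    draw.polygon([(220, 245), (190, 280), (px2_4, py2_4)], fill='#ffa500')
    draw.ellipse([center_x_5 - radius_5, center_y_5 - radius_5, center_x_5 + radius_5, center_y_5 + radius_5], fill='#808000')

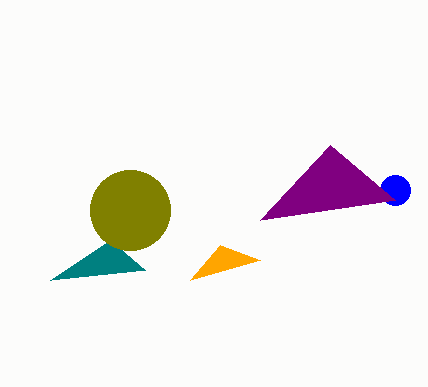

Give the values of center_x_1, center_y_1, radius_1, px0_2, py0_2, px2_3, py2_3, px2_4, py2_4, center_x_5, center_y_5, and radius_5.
center_x_1 = 395; center_y_1 = 190; radius_1 = 15; px0_2 = 145; py0_2 = 270; px2_3 = 260; py2_3 = 220; px2_4 = 260; py2_4 = 260; center_x_5 = 130; center_y_5 = 210; radius_5 = 40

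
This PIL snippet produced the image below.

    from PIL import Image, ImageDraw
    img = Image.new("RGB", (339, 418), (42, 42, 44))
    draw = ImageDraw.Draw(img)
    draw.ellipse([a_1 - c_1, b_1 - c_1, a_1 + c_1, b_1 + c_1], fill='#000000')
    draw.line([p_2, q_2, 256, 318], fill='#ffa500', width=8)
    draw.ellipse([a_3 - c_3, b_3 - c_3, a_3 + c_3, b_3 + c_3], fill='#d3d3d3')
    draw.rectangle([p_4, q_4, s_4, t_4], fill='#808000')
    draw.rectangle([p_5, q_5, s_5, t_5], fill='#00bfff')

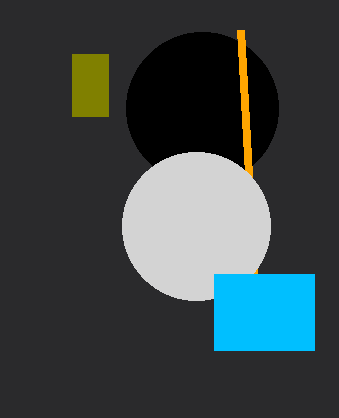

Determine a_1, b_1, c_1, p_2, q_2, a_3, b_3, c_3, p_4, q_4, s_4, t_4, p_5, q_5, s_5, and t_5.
a_1 = 202; b_1 = 108; c_1 = 76; p_2 = 240; q_2 = 30; a_3 = 196; b_3 = 226; c_3 = 74; p_4 = 72; q_4 = 54; s_4 = 108; t_4 = 116; p_5 = 214; q_5 = 274; s_5 = 314; t_5 = 350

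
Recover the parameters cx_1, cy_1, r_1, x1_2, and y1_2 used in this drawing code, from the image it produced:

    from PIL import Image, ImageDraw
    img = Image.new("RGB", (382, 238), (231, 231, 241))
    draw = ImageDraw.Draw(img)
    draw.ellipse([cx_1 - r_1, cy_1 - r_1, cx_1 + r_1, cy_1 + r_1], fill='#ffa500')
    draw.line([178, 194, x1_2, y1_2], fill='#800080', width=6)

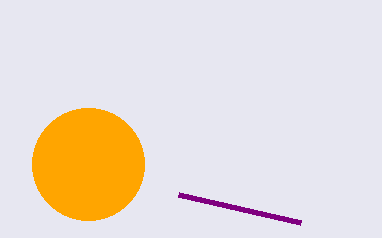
cx_1 = 88; cy_1 = 164; r_1 = 56; x1_2 = 300; y1_2 = 222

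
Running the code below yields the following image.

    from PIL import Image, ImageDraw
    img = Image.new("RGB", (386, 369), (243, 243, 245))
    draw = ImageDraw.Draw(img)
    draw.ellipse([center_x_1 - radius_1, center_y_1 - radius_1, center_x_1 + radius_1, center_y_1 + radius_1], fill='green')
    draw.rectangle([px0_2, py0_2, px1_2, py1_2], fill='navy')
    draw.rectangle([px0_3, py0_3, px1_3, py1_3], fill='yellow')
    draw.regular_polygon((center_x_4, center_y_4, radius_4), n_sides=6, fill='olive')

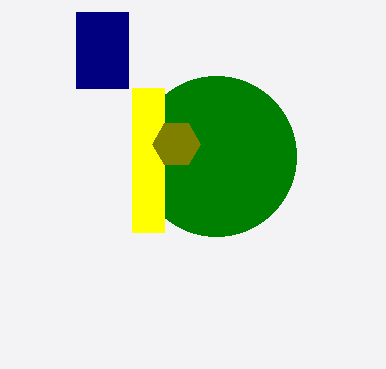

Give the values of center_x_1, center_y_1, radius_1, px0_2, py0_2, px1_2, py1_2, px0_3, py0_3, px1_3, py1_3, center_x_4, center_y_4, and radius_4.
center_x_1 = 216; center_y_1 = 156; radius_1 = 80; px0_2 = 76; py0_2 = 12; px1_2 = 128; py1_2 = 88; px0_3 = 132; py0_3 = 88; px1_3 = 164; py1_3 = 232; center_x_4 = 176; center_y_4 = 144; radius_4 = 24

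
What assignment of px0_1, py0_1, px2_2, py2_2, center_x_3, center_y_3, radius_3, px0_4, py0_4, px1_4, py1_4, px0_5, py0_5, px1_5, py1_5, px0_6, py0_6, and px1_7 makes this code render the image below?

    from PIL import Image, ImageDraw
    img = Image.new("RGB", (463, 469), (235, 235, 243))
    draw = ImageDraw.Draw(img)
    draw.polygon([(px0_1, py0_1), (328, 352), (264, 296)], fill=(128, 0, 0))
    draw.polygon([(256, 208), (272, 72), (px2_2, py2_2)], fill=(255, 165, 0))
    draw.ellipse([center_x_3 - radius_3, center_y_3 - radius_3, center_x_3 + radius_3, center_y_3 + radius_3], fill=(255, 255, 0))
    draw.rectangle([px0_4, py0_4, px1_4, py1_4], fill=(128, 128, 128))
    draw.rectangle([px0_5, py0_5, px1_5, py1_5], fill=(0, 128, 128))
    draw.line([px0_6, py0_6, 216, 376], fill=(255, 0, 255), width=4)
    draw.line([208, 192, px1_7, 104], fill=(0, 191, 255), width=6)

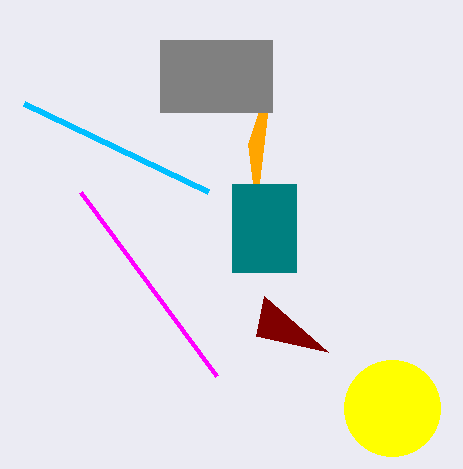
px0_1 = 256, py0_1 = 336, px2_2 = 248, py2_2 = 144, center_x_3 = 392, center_y_3 = 408, radius_3 = 48, px0_4 = 160, py0_4 = 40, px1_4 = 272, py1_4 = 112, px0_5 = 232, py0_5 = 184, px1_5 = 296, py1_5 = 272, px0_6 = 80, py0_6 = 192, px1_7 = 24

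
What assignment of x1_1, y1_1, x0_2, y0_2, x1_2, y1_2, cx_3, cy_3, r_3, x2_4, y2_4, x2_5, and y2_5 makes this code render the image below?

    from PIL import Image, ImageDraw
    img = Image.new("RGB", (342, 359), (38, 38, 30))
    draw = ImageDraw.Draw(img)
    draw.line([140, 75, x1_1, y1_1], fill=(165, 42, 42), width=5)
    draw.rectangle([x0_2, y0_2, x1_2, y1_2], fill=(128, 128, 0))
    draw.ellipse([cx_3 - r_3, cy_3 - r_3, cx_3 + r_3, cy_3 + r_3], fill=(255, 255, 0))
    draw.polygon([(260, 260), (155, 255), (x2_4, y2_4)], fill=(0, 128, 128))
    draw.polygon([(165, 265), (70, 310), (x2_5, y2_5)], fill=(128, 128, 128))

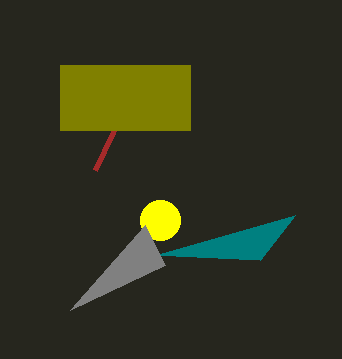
x1_1 = 95
y1_1 = 170
x0_2 = 60
y0_2 = 65
x1_2 = 190
y1_2 = 130
cx_3 = 160
cy_3 = 220
r_3 = 20
x2_4 = 295
y2_4 = 215
x2_5 = 145
y2_5 = 225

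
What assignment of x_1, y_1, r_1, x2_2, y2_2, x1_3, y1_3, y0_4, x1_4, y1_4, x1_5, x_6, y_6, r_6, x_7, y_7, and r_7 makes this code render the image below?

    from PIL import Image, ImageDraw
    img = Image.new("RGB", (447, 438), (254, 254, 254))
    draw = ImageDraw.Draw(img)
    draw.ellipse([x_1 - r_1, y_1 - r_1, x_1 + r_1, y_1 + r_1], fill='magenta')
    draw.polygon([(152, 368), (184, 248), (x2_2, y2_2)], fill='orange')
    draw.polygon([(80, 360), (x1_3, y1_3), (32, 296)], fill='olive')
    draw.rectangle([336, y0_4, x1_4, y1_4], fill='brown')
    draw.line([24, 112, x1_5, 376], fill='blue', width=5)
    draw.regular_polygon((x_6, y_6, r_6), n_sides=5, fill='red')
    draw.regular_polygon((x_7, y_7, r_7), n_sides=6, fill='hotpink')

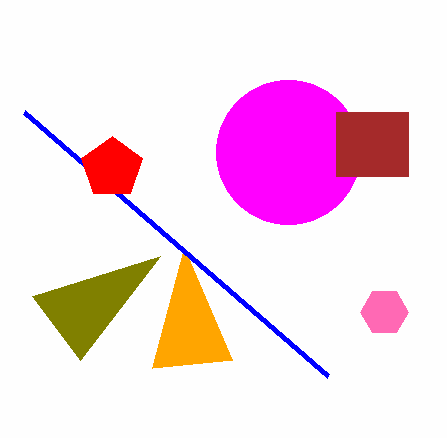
x_1 = 288
y_1 = 152
r_1 = 72
x2_2 = 232
y2_2 = 360
x1_3 = 160
y1_3 = 256
y0_4 = 112
x1_4 = 408
y1_4 = 176
x1_5 = 328
x_6 = 112
y_6 = 168
r_6 = 32
x_7 = 384
y_7 = 312
r_7 = 24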